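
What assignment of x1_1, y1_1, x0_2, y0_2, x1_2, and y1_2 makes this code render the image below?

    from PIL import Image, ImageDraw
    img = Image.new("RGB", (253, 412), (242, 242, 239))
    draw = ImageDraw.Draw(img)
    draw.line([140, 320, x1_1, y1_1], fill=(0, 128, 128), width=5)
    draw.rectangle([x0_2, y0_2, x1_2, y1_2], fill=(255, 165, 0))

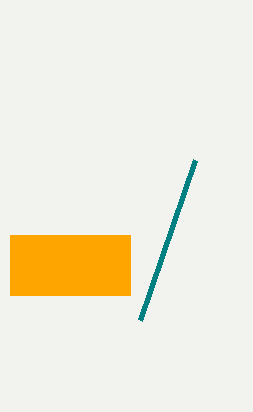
x1_1 = 195
y1_1 = 160
x0_2 = 10
y0_2 = 235
x1_2 = 130
y1_2 = 295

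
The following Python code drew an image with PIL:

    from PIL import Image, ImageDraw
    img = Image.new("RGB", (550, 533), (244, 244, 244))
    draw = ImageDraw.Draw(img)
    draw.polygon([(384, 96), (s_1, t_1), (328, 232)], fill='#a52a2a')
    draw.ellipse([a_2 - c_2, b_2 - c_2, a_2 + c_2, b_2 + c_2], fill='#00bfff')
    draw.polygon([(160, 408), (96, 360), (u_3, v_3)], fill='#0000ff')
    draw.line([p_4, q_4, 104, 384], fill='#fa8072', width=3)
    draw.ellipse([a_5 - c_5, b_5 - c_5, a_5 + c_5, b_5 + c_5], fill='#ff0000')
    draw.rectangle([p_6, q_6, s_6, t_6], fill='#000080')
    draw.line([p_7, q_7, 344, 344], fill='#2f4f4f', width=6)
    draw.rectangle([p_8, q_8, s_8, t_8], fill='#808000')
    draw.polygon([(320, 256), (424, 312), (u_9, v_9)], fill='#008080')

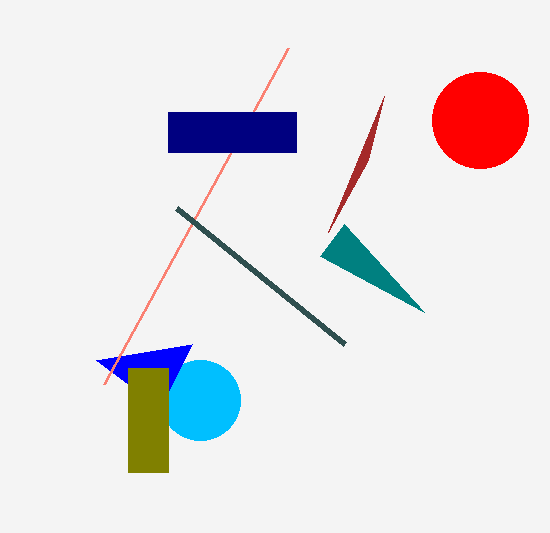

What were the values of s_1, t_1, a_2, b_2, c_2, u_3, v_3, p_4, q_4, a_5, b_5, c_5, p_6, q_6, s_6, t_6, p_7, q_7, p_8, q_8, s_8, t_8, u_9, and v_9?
s_1 = 368; t_1 = 160; a_2 = 200; b_2 = 400; c_2 = 40; u_3 = 192; v_3 = 344; p_4 = 288; q_4 = 48; a_5 = 480; b_5 = 120; c_5 = 48; p_6 = 168; q_6 = 112; s_6 = 296; t_6 = 152; p_7 = 176; q_7 = 208; p_8 = 128; q_8 = 368; s_8 = 168; t_8 = 472; u_9 = 344; v_9 = 224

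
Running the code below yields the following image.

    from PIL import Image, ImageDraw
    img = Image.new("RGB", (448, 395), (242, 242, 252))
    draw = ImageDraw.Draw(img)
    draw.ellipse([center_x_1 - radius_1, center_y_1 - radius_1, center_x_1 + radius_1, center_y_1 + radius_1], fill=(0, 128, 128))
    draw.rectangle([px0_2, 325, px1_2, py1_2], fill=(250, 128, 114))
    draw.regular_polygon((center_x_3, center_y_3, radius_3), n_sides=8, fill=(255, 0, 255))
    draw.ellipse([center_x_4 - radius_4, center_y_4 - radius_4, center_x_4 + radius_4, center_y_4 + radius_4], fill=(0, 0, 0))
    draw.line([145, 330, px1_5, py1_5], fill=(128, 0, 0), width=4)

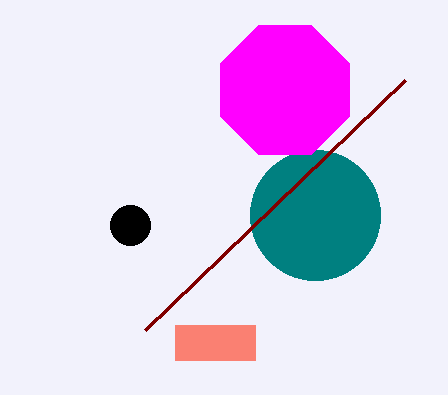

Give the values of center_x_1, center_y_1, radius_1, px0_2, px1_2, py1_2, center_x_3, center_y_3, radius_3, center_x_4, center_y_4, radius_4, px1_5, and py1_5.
center_x_1 = 315, center_y_1 = 215, radius_1 = 65, px0_2 = 175, px1_2 = 255, py1_2 = 360, center_x_3 = 285, center_y_3 = 90, radius_3 = 70, center_x_4 = 130, center_y_4 = 225, radius_4 = 20, px1_5 = 405, py1_5 = 80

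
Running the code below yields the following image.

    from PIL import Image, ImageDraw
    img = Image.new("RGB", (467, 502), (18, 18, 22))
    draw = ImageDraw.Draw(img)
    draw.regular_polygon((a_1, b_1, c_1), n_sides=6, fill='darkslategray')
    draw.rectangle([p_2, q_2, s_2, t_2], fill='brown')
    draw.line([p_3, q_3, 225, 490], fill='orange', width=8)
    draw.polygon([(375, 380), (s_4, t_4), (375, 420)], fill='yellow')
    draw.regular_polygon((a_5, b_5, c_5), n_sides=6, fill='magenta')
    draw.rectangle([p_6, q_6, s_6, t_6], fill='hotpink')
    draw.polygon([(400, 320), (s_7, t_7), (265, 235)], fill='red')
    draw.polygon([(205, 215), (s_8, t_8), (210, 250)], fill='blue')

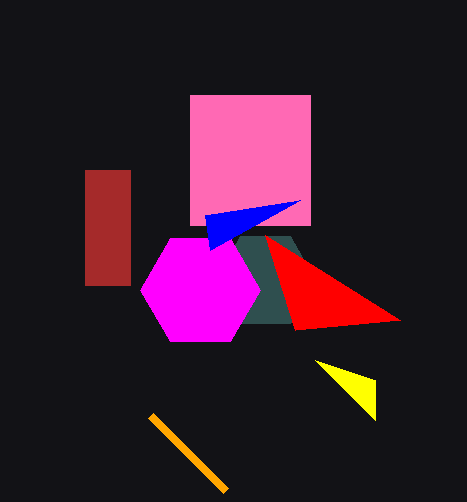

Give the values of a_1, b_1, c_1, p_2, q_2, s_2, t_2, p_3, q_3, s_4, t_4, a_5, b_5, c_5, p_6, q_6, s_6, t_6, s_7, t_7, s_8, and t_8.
a_1 = 265, b_1 = 280, c_1 = 50, p_2 = 85, q_2 = 170, s_2 = 130, t_2 = 285, p_3 = 150, q_3 = 415, s_4 = 315, t_4 = 360, a_5 = 200, b_5 = 290, c_5 = 60, p_6 = 190, q_6 = 95, s_6 = 310, t_6 = 225, s_7 = 295, t_7 = 330, s_8 = 300, t_8 = 200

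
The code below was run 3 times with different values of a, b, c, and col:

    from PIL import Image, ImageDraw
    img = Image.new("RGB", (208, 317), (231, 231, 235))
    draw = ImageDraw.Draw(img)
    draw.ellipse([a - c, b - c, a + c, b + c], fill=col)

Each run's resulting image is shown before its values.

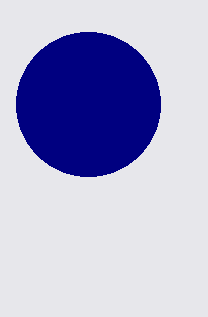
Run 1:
a = 88; b = 104; c = 72; col = 'navy'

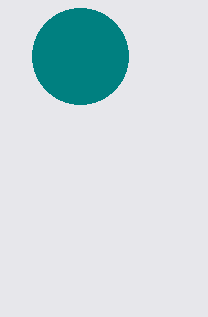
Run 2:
a = 80
b = 56
c = 48
col = 'teal'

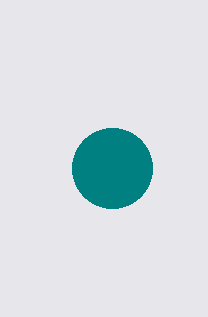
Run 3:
a = 112; b = 168; c = 40; col = 'teal'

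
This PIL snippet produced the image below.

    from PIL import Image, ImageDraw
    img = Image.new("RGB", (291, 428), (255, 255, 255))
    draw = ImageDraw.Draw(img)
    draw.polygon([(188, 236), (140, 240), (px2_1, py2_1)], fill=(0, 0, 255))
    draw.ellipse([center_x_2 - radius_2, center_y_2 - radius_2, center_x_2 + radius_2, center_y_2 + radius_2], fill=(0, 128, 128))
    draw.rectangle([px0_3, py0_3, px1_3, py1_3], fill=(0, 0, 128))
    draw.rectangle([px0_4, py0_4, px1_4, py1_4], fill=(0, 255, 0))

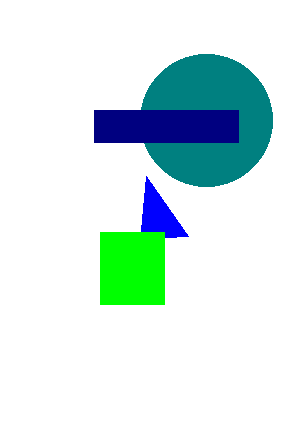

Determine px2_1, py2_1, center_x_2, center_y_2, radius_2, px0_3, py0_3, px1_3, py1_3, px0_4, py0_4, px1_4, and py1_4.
px2_1 = 146
py2_1 = 176
center_x_2 = 206
center_y_2 = 120
radius_2 = 66
px0_3 = 94
py0_3 = 110
px1_3 = 238
py1_3 = 142
px0_4 = 100
py0_4 = 232
px1_4 = 164
py1_4 = 304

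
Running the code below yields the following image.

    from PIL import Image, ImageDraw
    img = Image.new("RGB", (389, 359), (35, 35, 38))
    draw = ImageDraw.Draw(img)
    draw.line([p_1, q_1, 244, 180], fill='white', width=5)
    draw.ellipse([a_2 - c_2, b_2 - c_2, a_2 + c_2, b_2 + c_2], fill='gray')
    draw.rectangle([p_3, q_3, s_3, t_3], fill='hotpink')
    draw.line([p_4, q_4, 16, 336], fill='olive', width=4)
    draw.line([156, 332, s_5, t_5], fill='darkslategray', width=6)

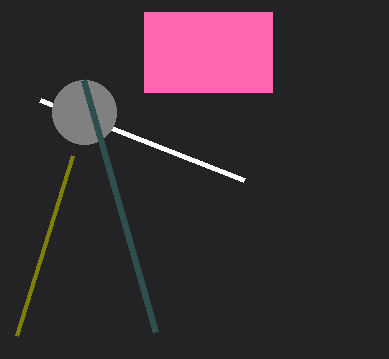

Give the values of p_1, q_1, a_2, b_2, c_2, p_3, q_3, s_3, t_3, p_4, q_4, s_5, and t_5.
p_1 = 40, q_1 = 100, a_2 = 84, b_2 = 112, c_2 = 32, p_3 = 144, q_3 = 12, s_3 = 272, t_3 = 92, p_4 = 72, q_4 = 156, s_5 = 84, t_5 = 80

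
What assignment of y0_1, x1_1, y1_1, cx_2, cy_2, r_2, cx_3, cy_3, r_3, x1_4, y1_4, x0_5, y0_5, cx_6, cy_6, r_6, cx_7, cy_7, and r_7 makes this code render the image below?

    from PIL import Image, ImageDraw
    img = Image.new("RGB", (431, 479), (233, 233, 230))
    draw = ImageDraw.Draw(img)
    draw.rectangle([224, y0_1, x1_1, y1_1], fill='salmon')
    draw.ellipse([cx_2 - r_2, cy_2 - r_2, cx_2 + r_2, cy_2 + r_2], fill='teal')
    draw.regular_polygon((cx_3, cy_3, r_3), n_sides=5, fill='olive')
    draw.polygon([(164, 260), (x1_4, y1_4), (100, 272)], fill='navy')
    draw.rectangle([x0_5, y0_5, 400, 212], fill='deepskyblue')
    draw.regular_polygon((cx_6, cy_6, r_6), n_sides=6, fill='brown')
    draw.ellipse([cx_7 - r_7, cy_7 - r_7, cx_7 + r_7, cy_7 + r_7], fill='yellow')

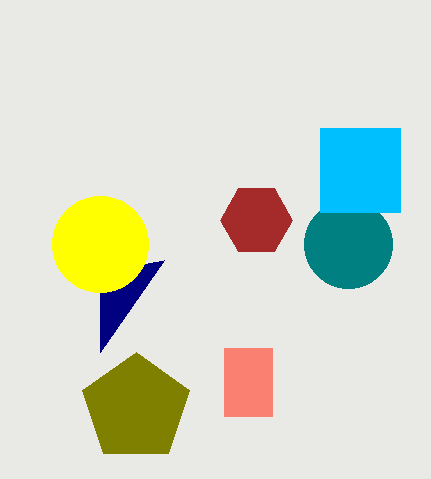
y0_1 = 348; x1_1 = 272; y1_1 = 416; cx_2 = 348; cy_2 = 244; r_2 = 44; cx_3 = 136; cy_3 = 408; r_3 = 56; x1_4 = 100; y1_4 = 352; x0_5 = 320; y0_5 = 128; cx_6 = 256; cy_6 = 220; r_6 = 36; cx_7 = 100; cy_7 = 244; r_7 = 48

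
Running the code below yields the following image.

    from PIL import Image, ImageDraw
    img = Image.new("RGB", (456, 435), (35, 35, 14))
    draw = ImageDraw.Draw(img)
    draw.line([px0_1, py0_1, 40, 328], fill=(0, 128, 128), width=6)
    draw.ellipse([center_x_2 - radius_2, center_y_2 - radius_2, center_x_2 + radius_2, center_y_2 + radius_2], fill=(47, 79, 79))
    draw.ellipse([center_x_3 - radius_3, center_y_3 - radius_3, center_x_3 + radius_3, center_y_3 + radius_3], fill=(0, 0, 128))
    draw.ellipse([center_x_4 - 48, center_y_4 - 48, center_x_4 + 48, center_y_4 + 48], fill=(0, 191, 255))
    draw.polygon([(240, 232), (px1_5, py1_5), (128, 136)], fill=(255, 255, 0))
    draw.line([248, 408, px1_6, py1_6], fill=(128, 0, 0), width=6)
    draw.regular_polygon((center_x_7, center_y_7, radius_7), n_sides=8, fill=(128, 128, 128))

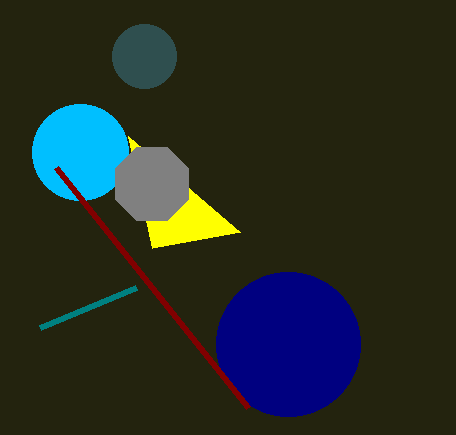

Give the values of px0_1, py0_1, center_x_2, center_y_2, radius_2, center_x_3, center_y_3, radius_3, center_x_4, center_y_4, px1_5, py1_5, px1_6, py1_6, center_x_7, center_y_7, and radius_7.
px0_1 = 136, py0_1 = 288, center_x_2 = 144, center_y_2 = 56, radius_2 = 32, center_x_3 = 288, center_y_3 = 344, radius_3 = 72, center_x_4 = 80, center_y_4 = 152, px1_5 = 152, py1_5 = 248, px1_6 = 56, py1_6 = 168, center_x_7 = 152, center_y_7 = 184, radius_7 = 40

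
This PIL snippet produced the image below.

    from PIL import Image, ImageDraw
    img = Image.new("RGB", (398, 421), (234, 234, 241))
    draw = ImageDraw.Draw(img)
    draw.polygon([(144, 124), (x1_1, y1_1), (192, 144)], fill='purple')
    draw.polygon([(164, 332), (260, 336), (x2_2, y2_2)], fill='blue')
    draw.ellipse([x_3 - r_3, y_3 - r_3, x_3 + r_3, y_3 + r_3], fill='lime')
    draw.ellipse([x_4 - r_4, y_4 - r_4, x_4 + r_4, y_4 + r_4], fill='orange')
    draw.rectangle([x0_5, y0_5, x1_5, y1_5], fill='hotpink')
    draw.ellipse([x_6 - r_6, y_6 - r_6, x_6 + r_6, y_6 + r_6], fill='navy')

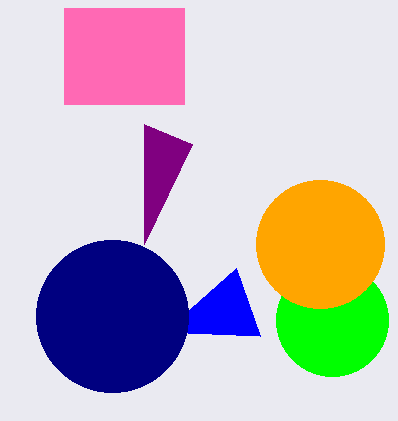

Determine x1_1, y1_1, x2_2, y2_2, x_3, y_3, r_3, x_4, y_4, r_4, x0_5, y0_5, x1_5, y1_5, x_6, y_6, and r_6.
x1_1 = 144; y1_1 = 244; x2_2 = 236; y2_2 = 268; x_3 = 332; y_3 = 320; r_3 = 56; x_4 = 320; y_4 = 244; r_4 = 64; x0_5 = 64; y0_5 = 8; x1_5 = 184; y1_5 = 104; x_6 = 112; y_6 = 316; r_6 = 76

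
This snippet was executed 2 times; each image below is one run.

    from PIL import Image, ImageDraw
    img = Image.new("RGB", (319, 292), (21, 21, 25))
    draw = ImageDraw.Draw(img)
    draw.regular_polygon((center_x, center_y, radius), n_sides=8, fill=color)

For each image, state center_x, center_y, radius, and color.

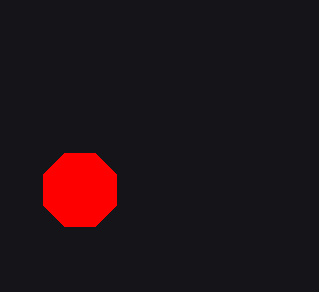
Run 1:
center_x = 80
center_y = 190
radius = 40
color = 'red'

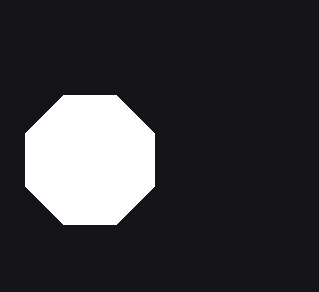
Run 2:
center_x = 90
center_y = 160
radius = 70
color = 'white'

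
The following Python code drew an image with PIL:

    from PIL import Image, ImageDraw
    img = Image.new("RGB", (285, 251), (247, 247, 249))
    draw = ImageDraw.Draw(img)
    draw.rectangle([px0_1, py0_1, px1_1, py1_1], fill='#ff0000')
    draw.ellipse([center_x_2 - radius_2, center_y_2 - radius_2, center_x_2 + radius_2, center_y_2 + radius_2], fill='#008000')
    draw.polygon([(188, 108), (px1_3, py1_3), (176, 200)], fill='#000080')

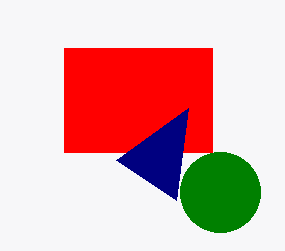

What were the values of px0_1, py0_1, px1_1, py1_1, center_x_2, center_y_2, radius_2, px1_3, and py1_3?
px0_1 = 64
py0_1 = 48
px1_1 = 212
py1_1 = 152
center_x_2 = 220
center_y_2 = 192
radius_2 = 40
px1_3 = 116
py1_3 = 160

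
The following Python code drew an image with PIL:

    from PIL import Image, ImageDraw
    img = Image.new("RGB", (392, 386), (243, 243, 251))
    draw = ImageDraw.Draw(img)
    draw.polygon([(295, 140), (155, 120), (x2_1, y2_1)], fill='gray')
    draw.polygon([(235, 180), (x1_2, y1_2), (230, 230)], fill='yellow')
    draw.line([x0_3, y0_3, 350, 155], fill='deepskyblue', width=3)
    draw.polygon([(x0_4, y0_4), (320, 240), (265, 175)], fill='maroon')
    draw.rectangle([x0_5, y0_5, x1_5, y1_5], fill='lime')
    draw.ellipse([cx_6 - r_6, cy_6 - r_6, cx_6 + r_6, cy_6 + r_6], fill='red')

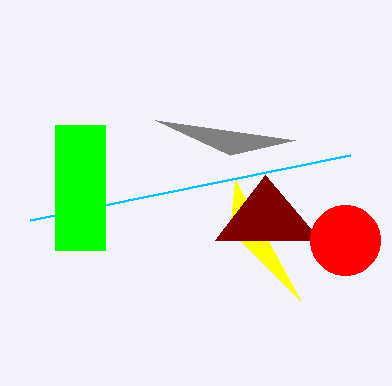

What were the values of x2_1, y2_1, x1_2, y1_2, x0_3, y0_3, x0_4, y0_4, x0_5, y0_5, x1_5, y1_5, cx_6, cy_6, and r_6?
x2_1 = 230
y2_1 = 155
x1_2 = 300
y1_2 = 300
x0_3 = 30
y0_3 = 220
x0_4 = 215
y0_4 = 240
x0_5 = 55
y0_5 = 125
x1_5 = 105
y1_5 = 250
cx_6 = 345
cy_6 = 240
r_6 = 35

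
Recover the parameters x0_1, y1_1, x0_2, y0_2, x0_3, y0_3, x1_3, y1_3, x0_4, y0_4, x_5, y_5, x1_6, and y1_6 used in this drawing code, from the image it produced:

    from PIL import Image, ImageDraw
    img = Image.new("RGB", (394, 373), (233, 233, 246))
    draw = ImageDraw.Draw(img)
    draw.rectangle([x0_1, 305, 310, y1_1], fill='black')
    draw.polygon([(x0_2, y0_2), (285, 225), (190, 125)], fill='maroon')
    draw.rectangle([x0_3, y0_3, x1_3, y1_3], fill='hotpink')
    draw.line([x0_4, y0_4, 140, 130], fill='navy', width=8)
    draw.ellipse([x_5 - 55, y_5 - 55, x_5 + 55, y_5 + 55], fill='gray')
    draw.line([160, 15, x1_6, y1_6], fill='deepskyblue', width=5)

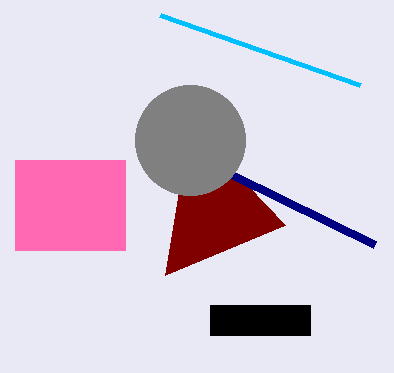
x0_1 = 210
y1_1 = 335
x0_2 = 165
y0_2 = 275
x0_3 = 15
y0_3 = 160
x1_3 = 125
y1_3 = 250
x0_4 = 375
y0_4 = 245
x_5 = 190
y_5 = 140
x1_6 = 360
y1_6 = 85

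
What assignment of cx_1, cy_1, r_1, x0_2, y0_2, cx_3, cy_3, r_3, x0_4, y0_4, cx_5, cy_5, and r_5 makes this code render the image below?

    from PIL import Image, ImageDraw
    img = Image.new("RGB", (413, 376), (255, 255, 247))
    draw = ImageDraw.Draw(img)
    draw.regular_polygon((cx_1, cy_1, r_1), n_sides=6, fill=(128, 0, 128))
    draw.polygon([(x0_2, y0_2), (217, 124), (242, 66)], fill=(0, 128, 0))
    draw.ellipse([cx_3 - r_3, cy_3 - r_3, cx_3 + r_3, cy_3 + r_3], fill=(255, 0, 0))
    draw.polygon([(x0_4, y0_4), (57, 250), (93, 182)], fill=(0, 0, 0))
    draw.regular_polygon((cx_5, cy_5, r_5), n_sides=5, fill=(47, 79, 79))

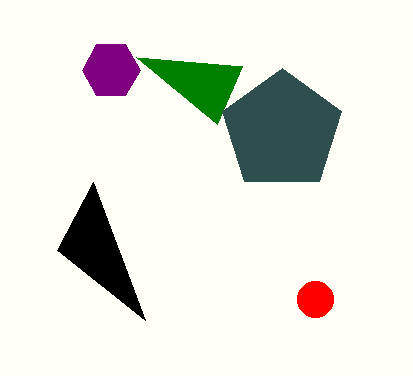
cx_1 = 111
cy_1 = 70
r_1 = 29
x0_2 = 136
y0_2 = 57
cx_3 = 315
cy_3 = 299
r_3 = 18
x0_4 = 145
y0_4 = 320
cx_5 = 282
cy_5 = 131
r_5 = 63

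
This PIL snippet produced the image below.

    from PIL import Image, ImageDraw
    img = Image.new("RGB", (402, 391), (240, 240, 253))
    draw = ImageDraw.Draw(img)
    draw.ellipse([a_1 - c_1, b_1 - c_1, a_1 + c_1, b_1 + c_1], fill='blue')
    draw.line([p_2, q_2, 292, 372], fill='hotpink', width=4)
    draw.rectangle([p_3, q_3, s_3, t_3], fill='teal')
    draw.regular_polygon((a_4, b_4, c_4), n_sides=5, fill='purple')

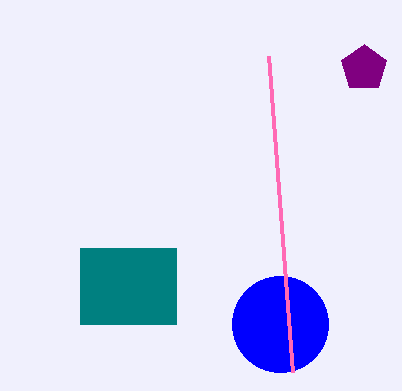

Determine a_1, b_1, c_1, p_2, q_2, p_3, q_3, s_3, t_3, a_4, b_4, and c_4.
a_1 = 280; b_1 = 324; c_1 = 48; p_2 = 268; q_2 = 56; p_3 = 80; q_3 = 248; s_3 = 176; t_3 = 324; a_4 = 364; b_4 = 68; c_4 = 24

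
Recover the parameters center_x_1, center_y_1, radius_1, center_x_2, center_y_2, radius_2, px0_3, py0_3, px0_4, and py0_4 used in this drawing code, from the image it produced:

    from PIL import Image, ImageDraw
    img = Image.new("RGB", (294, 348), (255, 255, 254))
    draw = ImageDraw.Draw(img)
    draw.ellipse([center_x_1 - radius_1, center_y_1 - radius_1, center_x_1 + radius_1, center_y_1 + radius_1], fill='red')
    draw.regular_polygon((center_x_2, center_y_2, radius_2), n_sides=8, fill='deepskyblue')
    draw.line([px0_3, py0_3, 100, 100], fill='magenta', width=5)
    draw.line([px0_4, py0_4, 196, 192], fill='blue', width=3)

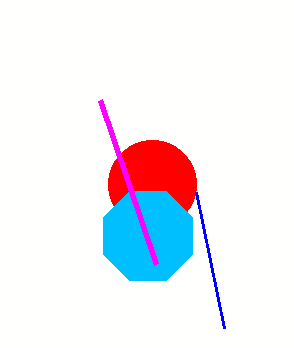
center_x_1 = 152; center_y_1 = 184; radius_1 = 44; center_x_2 = 148; center_y_2 = 236; radius_2 = 48; px0_3 = 156; py0_3 = 264; px0_4 = 224; py0_4 = 328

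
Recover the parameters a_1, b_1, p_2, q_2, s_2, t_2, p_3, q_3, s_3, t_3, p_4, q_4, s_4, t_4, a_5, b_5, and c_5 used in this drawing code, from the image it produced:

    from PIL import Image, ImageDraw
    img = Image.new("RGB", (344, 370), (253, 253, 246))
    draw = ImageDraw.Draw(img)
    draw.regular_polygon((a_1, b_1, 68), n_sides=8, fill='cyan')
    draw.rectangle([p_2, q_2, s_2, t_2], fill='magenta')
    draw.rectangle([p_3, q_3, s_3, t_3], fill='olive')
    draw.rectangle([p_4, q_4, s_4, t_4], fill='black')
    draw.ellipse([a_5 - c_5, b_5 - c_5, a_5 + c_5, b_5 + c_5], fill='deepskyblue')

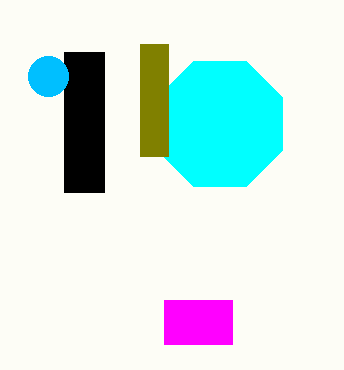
a_1 = 220; b_1 = 124; p_2 = 164; q_2 = 300; s_2 = 232; t_2 = 344; p_3 = 140; q_3 = 44; s_3 = 168; t_3 = 156; p_4 = 64; q_4 = 52; s_4 = 104; t_4 = 192; a_5 = 48; b_5 = 76; c_5 = 20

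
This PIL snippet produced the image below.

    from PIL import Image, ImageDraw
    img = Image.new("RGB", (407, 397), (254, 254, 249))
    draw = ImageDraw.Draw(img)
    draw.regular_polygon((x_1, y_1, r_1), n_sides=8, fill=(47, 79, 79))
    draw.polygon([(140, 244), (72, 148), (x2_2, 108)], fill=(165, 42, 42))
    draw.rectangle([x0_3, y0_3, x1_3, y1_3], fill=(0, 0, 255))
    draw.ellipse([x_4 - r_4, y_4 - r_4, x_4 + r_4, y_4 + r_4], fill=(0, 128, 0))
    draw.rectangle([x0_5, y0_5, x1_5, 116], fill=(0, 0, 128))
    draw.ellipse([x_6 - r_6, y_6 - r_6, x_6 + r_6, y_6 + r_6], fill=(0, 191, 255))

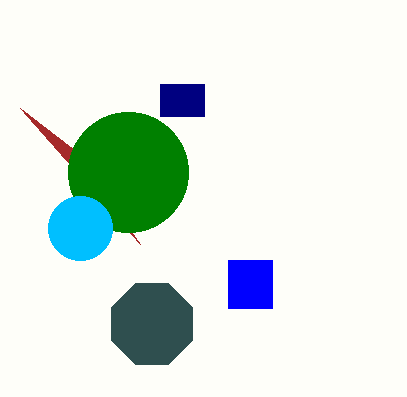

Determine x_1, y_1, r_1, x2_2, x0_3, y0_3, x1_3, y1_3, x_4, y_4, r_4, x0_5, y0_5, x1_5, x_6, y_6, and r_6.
x_1 = 152
y_1 = 324
r_1 = 44
x2_2 = 20
x0_3 = 228
y0_3 = 260
x1_3 = 272
y1_3 = 308
x_4 = 128
y_4 = 172
r_4 = 60
x0_5 = 160
y0_5 = 84
x1_5 = 204
x_6 = 80
y_6 = 228
r_6 = 32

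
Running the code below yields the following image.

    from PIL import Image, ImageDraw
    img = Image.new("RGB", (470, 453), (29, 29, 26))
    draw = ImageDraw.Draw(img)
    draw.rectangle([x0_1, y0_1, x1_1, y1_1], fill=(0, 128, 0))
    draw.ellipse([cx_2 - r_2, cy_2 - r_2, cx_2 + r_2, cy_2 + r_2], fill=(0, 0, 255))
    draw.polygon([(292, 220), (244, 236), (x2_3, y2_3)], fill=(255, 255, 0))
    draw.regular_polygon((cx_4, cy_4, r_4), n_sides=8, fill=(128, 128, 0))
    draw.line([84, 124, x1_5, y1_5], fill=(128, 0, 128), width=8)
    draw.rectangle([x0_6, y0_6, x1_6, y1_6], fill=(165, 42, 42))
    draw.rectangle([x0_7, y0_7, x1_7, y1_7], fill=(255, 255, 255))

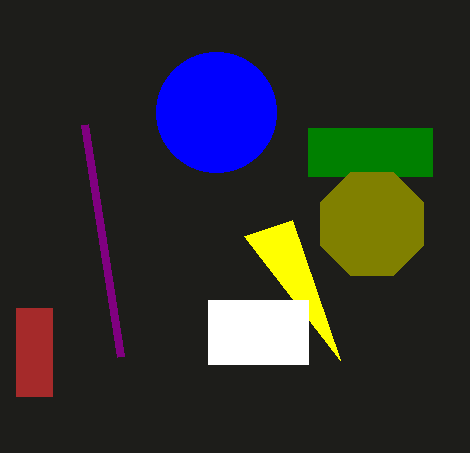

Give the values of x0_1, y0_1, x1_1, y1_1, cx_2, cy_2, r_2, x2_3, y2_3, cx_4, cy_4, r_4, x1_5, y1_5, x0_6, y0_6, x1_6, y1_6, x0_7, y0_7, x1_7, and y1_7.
x0_1 = 308, y0_1 = 128, x1_1 = 432, y1_1 = 176, cx_2 = 216, cy_2 = 112, r_2 = 60, x2_3 = 340, y2_3 = 360, cx_4 = 372, cy_4 = 224, r_4 = 56, x1_5 = 120, y1_5 = 356, x0_6 = 16, y0_6 = 308, x1_6 = 52, y1_6 = 396, x0_7 = 208, y0_7 = 300, x1_7 = 308, y1_7 = 364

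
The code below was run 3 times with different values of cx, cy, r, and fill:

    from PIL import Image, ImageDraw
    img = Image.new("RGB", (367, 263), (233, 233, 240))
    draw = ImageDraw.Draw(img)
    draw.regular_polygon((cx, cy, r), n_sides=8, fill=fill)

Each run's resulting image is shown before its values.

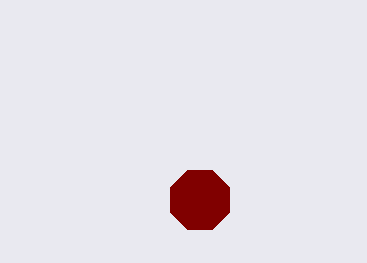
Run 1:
cx = 200, cy = 200, r = 32, fill = 'maroon'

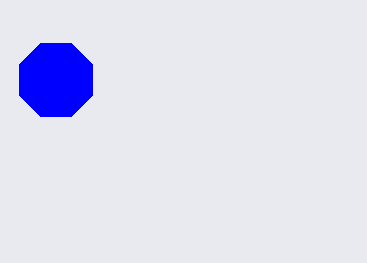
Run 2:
cx = 56
cy = 80
r = 40
fill = 'blue'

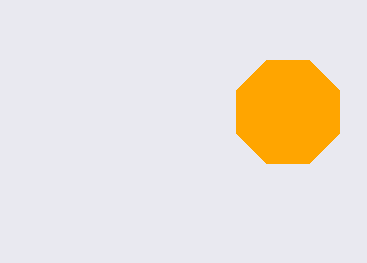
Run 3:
cx = 288, cy = 112, r = 56, fill = 'orange'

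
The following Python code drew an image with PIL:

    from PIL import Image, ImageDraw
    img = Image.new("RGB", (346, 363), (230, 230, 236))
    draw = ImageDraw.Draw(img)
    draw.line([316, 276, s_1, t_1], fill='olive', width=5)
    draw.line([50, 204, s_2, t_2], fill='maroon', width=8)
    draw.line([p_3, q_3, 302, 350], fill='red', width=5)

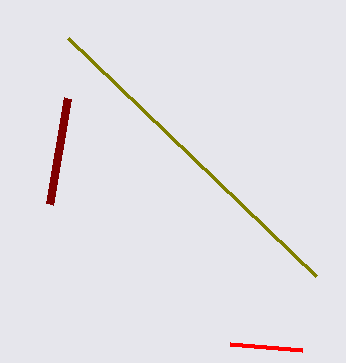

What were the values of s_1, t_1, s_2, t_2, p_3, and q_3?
s_1 = 68
t_1 = 38
s_2 = 68
t_2 = 98
p_3 = 230
q_3 = 344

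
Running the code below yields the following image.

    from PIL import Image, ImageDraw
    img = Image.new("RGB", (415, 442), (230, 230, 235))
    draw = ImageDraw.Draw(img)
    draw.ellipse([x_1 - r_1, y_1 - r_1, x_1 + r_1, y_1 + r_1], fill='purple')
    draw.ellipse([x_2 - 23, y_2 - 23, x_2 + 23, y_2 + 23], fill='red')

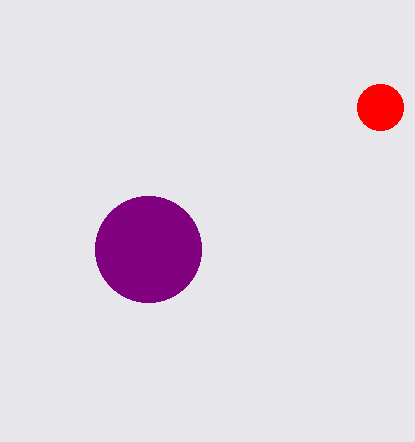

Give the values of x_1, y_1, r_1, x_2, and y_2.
x_1 = 148, y_1 = 249, r_1 = 53, x_2 = 380, y_2 = 107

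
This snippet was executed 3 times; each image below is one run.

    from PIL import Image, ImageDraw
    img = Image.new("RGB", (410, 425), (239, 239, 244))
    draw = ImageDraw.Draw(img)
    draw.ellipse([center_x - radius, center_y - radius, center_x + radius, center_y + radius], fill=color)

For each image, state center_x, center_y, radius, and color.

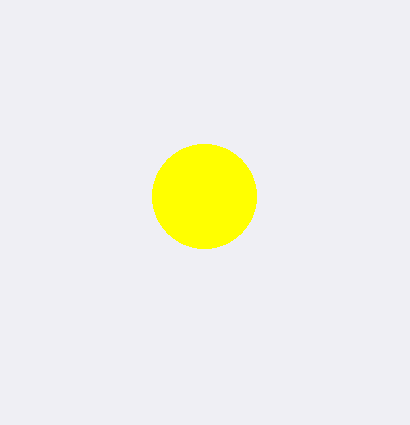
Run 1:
center_x = 204; center_y = 196; radius = 52; color = 'yellow'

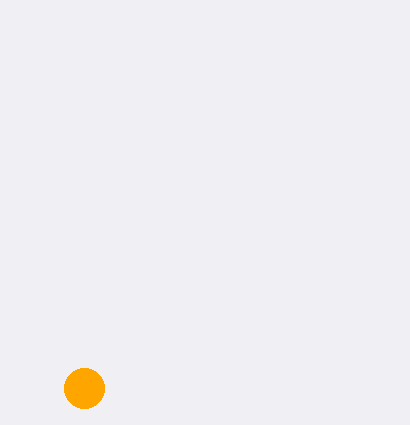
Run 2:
center_x = 84
center_y = 388
radius = 20
color = 'orange'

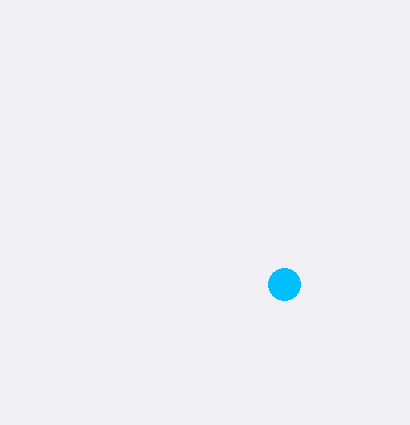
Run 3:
center_x = 284; center_y = 284; radius = 16; color = 'deepskyblue'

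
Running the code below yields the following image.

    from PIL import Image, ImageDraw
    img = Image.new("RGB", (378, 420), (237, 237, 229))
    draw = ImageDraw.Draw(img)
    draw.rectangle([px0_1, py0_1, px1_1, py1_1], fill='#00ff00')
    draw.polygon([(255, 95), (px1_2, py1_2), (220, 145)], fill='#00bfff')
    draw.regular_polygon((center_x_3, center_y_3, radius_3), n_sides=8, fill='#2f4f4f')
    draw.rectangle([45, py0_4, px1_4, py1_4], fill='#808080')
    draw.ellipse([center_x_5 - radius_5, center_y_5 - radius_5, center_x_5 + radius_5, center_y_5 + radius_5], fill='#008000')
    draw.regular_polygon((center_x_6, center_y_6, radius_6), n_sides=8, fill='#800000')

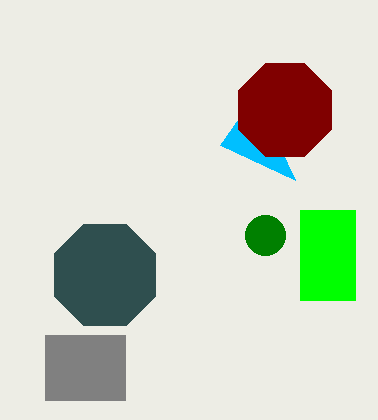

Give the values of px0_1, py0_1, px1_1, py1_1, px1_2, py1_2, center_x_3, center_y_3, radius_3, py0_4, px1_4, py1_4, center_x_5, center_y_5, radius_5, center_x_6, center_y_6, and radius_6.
px0_1 = 300; py0_1 = 210; px1_1 = 355; py1_1 = 300; px1_2 = 295; py1_2 = 180; center_x_3 = 105; center_y_3 = 275; radius_3 = 55; py0_4 = 335; px1_4 = 125; py1_4 = 400; center_x_5 = 265; center_y_5 = 235; radius_5 = 20; center_x_6 = 285; center_y_6 = 110; radius_6 = 50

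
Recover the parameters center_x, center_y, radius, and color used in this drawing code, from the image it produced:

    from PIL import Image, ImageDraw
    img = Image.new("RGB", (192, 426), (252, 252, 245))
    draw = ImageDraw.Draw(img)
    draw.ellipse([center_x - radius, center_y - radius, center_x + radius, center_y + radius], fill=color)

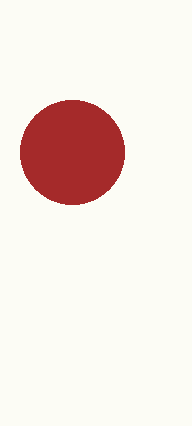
center_x = 72, center_y = 152, radius = 52, color = 'brown'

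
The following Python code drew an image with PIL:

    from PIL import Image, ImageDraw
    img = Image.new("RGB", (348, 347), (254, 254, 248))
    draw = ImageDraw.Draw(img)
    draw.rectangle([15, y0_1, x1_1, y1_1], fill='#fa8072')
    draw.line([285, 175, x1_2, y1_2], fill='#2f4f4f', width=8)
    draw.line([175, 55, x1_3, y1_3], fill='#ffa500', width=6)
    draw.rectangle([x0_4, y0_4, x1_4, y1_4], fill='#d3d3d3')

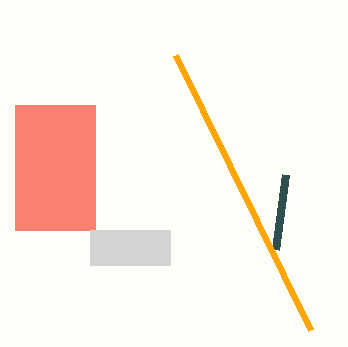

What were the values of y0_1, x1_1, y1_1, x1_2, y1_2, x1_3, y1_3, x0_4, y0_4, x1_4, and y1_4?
y0_1 = 105
x1_1 = 95
y1_1 = 230
x1_2 = 275
y1_2 = 250
x1_3 = 310
y1_3 = 330
x0_4 = 90
y0_4 = 230
x1_4 = 170
y1_4 = 265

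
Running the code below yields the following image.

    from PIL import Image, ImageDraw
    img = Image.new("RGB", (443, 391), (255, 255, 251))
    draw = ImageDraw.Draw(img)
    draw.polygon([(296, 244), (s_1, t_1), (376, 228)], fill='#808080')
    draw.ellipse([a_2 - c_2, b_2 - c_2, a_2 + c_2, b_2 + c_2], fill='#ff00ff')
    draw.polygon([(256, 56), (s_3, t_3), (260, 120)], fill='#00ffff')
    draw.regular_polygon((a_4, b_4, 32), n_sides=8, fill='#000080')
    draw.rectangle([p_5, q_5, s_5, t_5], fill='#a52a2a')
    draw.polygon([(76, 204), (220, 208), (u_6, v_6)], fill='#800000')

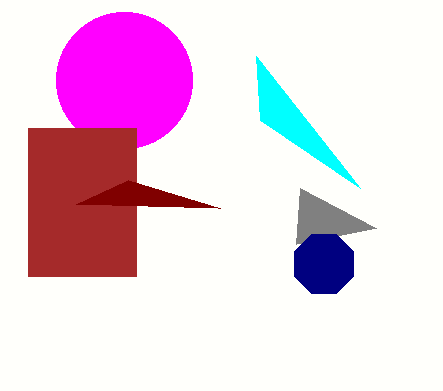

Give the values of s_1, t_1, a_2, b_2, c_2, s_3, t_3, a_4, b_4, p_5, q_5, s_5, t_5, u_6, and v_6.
s_1 = 300; t_1 = 188; a_2 = 124; b_2 = 80; c_2 = 68; s_3 = 360; t_3 = 188; a_4 = 324; b_4 = 264; p_5 = 28; q_5 = 128; s_5 = 136; t_5 = 276; u_6 = 128; v_6 = 180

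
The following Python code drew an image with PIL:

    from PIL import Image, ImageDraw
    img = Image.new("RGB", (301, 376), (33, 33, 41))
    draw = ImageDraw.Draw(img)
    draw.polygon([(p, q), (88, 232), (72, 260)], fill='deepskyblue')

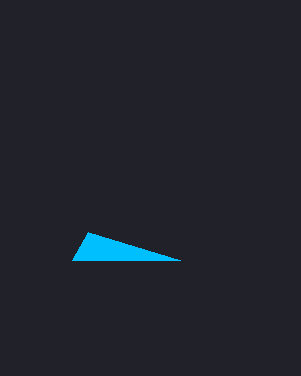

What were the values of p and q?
p = 180; q = 260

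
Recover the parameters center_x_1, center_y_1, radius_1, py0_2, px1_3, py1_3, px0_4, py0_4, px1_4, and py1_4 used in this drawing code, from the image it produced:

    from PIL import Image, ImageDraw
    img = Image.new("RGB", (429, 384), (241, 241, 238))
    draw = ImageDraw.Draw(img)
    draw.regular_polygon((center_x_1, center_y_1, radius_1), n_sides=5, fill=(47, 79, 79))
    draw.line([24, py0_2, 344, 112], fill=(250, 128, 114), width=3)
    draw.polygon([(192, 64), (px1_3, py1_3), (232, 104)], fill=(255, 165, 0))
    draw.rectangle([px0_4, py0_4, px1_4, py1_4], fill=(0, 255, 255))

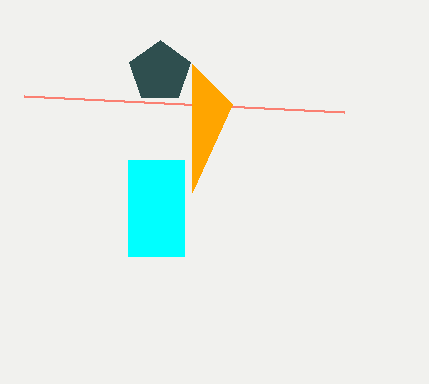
center_x_1 = 160, center_y_1 = 72, radius_1 = 32, py0_2 = 96, px1_3 = 192, py1_3 = 192, px0_4 = 128, py0_4 = 160, px1_4 = 184, py1_4 = 256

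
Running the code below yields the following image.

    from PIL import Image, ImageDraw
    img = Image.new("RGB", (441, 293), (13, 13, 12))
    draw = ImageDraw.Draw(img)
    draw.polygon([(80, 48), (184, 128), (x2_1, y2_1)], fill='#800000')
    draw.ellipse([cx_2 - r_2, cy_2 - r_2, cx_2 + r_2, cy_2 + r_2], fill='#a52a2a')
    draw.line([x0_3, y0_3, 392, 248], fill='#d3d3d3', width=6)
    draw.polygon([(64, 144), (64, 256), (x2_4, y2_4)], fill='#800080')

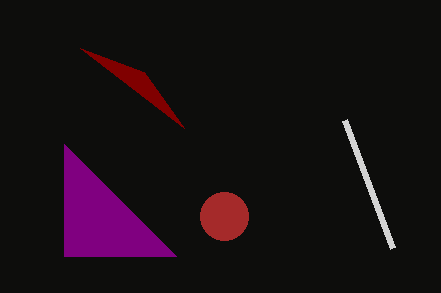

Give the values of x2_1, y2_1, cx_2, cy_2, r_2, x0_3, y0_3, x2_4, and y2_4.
x2_1 = 144
y2_1 = 72
cx_2 = 224
cy_2 = 216
r_2 = 24
x0_3 = 344
y0_3 = 120
x2_4 = 176
y2_4 = 256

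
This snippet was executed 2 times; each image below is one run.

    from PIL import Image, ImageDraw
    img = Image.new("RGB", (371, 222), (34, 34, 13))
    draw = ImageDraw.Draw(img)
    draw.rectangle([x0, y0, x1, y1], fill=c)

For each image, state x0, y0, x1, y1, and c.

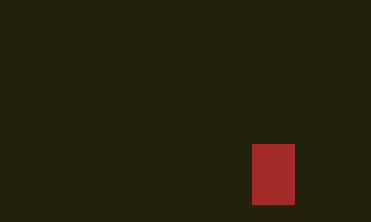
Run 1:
x0 = 252, y0 = 144, x1 = 294, y1 = 204, c = 'brown'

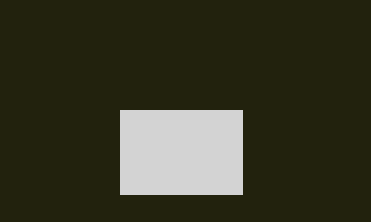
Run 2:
x0 = 120, y0 = 110, x1 = 242, y1 = 194, c = 'lightgray'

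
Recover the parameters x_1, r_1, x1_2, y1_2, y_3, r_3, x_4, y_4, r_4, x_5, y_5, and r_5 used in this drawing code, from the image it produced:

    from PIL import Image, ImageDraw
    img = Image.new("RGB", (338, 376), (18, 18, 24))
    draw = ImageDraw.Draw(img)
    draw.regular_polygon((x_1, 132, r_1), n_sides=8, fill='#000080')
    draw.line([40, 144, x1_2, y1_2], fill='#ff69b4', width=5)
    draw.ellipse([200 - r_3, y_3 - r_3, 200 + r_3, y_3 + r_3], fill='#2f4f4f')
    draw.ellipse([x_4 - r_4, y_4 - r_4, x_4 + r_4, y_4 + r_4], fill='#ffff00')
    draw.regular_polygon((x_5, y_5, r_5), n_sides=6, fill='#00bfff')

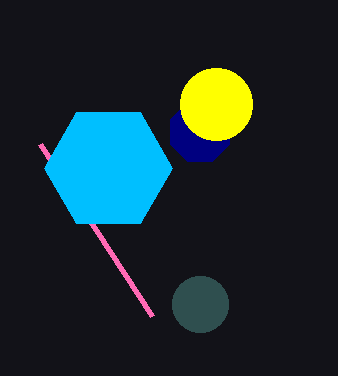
x_1 = 200; r_1 = 32; x1_2 = 152; y1_2 = 316; y_3 = 304; r_3 = 28; x_4 = 216; y_4 = 104; r_4 = 36; x_5 = 108; y_5 = 168; r_5 = 64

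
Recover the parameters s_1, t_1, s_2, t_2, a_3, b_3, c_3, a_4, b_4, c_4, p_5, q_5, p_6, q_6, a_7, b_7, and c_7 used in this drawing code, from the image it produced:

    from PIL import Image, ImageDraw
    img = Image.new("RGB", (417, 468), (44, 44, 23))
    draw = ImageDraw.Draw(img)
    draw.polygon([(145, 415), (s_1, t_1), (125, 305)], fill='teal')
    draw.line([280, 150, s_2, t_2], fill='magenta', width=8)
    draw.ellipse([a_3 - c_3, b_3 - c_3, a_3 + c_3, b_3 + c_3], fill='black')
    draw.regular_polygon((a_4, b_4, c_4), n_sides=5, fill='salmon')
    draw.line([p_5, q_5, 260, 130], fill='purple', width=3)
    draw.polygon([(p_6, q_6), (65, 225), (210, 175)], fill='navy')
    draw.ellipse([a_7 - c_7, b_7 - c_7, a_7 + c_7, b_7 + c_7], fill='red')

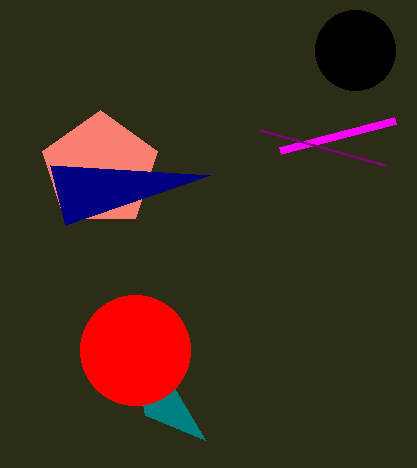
s_1 = 205
t_1 = 440
s_2 = 395
t_2 = 120
a_3 = 355
b_3 = 50
c_3 = 40
a_4 = 100
b_4 = 170
c_4 = 60
p_5 = 385
q_5 = 165
p_6 = 50
q_6 = 165
a_7 = 135
b_7 = 350
c_7 = 55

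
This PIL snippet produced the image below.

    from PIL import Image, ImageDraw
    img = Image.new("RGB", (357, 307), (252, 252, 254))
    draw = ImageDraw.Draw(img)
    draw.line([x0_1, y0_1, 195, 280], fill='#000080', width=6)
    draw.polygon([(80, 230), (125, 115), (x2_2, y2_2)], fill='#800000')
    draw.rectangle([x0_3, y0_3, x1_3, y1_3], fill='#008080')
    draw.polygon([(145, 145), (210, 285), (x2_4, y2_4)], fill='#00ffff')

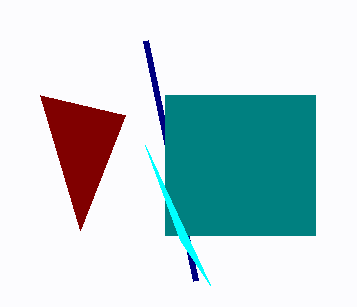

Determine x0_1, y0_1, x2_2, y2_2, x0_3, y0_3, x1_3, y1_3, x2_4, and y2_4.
x0_1 = 145, y0_1 = 40, x2_2 = 40, y2_2 = 95, x0_3 = 165, y0_3 = 95, x1_3 = 315, y1_3 = 235, x2_4 = 180, y2_4 = 240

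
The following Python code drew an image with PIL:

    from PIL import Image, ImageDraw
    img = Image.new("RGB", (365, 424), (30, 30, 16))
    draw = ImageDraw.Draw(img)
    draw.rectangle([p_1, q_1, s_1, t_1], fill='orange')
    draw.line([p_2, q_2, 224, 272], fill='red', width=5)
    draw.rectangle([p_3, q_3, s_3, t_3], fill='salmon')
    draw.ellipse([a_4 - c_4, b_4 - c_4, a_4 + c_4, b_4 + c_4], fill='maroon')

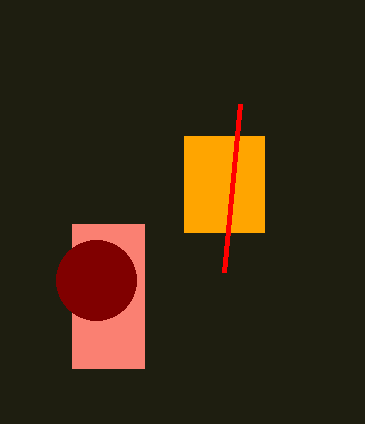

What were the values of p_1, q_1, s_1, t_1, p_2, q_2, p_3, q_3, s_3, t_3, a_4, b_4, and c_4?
p_1 = 184, q_1 = 136, s_1 = 264, t_1 = 232, p_2 = 240, q_2 = 104, p_3 = 72, q_3 = 224, s_3 = 144, t_3 = 368, a_4 = 96, b_4 = 280, c_4 = 40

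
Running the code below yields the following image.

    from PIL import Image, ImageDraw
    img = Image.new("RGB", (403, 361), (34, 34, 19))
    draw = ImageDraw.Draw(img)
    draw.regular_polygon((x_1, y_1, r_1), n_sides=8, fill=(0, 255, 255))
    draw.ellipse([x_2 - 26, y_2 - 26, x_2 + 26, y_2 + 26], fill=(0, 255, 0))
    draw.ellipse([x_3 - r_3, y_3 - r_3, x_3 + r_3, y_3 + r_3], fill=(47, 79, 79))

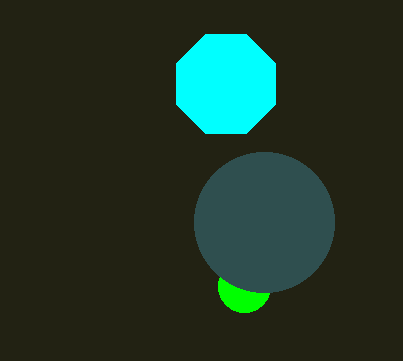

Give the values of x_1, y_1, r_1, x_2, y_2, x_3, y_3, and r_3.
x_1 = 226
y_1 = 84
r_1 = 54
x_2 = 244
y_2 = 286
x_3 = 264
y_3 = 222
r_3 = 70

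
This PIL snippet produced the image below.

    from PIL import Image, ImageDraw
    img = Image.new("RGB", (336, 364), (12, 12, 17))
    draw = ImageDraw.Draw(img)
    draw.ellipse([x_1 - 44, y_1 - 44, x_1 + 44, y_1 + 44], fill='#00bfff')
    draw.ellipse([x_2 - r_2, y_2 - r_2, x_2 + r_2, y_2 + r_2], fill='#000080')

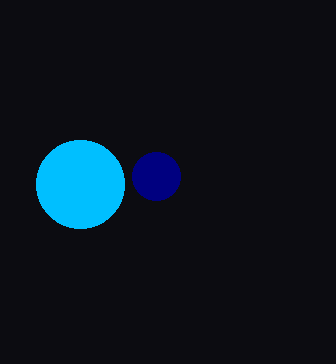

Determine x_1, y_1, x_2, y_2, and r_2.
x_1 = 80
y_1 = 184
x_2 = 156
y_2 = 176
r_2 = 24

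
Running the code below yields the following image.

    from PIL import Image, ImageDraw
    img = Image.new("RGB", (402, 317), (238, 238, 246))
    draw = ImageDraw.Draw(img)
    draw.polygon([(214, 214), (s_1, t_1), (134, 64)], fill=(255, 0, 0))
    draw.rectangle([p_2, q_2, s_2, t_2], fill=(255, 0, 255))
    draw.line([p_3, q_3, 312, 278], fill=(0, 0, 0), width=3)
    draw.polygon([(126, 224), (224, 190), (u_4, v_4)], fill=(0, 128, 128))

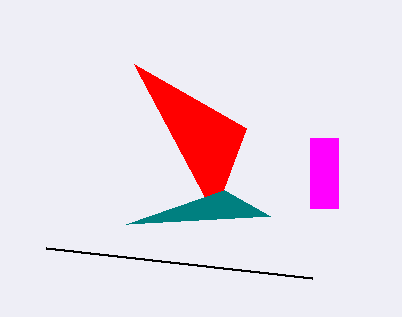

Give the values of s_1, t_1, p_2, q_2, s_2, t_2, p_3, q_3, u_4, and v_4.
s_1 = 246
t_1 = 128
p_2 = 310
q_2 = 138
s_2 = 338
t_2 = 208
p_3 = 46
q_3 = 248
u_4 = 270
v_4 = 216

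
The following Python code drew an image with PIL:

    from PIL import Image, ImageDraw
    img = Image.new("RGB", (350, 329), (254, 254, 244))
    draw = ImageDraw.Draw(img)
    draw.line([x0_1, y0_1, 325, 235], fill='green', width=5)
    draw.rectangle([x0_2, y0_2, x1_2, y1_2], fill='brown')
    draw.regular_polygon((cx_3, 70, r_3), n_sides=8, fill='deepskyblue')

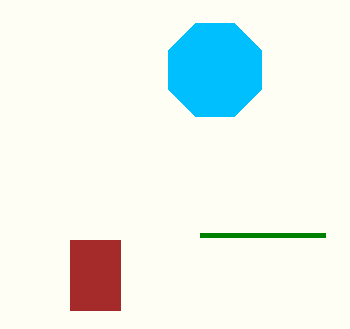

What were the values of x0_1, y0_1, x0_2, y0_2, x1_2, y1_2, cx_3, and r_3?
x0_1 = 200, y0_1 = 235, x0_2 = 70, y0_2 = 240, x1_2 = 120, y1_2 = 310, cx_3 = 215, r_3 = 50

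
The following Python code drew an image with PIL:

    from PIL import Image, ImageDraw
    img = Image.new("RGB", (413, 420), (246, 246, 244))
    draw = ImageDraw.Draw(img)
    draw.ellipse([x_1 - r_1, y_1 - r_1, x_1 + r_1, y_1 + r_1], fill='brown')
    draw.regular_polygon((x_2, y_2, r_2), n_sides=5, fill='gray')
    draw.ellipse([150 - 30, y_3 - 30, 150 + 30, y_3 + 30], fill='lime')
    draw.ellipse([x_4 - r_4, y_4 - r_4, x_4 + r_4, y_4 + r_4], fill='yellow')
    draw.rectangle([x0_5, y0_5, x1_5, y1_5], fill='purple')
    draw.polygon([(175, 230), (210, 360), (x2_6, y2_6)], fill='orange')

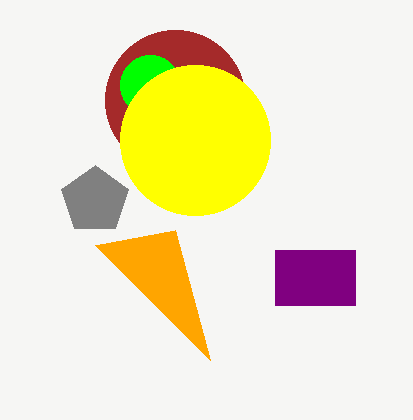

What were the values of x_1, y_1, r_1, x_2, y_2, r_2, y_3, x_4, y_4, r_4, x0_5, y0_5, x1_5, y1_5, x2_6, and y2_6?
x_1 = 175
y_1 = 100
r_1 = 70
x_2 = 95
y_2 = 200
r_2 = 35
y_3 = 85
x_4 = 195
y_4 = 140
r_4 = 75
x0_5 = 275
y0_5 = 250
x1_5 = 355
y1_5 = 305
x2_6 = 95
y2_6 = 245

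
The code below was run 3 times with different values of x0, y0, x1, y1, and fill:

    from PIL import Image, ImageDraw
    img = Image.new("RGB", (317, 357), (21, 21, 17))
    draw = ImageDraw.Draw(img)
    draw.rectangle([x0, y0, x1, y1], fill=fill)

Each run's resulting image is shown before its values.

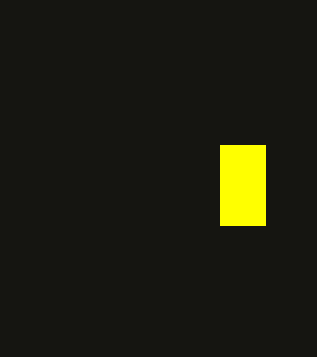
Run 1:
x0 = 220; y0 = 145; x1 = 265; y1 = 225; fill = 'yellow'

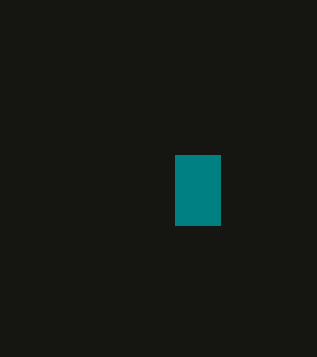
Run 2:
x0 = 175, y0 = 155, x1 = 220, y1 = 225, fill = 'teal'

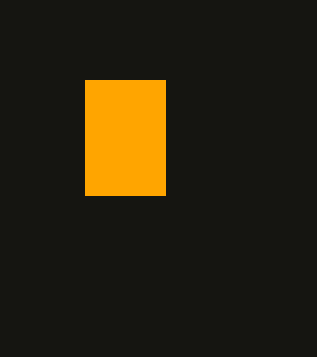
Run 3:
x0 = 85, y0 = 80, x1 = 165, y1 = 195, fill = 'orange'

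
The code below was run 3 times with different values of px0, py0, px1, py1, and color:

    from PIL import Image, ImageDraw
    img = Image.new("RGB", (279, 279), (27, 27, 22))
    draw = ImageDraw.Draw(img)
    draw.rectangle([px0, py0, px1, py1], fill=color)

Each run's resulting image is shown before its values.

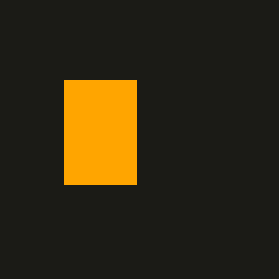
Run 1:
px0 = 64, py0 = 80, px1 = 136, py1 = 184, color = 'orange'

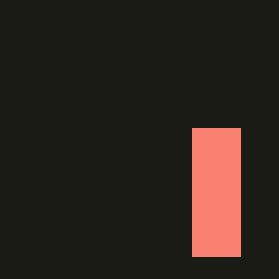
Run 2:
px0 = 192; py0 = 128; px1 = 240; py1 = 256; color = 'salmon'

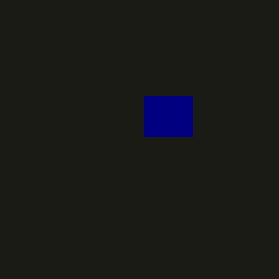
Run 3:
px0 = 144
py0 = 96
px1 = 192
py1 = 136
color = 'navy'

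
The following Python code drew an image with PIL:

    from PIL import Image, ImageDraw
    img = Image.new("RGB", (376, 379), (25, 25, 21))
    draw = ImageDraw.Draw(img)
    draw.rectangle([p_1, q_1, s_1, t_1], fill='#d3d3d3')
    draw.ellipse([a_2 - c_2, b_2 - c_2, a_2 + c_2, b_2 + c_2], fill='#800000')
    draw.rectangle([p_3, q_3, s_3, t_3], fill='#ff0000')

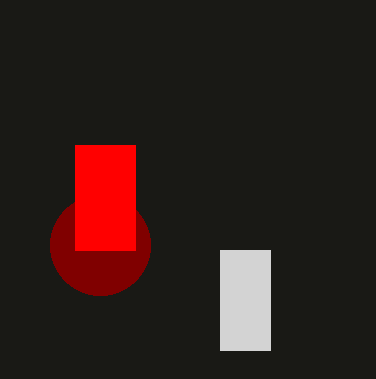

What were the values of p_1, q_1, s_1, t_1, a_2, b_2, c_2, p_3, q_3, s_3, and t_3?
p_1 = 220, q_1 = 250, s_1 = 270, t_1 = 350, a_2 = 100, b_2 = 245, c_2 = 50, p_3 = 75, q_3 = 145, s_3 = 135, t_3 = 250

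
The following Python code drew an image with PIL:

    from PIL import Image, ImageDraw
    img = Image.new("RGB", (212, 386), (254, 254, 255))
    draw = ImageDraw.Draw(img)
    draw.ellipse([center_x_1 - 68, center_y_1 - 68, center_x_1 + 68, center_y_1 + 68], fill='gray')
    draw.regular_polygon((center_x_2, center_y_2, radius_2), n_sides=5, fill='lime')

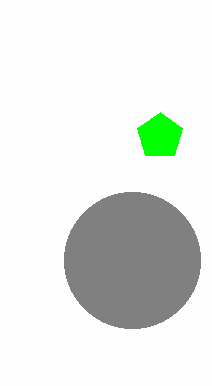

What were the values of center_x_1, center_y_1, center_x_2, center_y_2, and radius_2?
center_x_1 = 132; center_y_1 = 260; center_x_2 = 160; center_y_2 = 136; radius_2 = 24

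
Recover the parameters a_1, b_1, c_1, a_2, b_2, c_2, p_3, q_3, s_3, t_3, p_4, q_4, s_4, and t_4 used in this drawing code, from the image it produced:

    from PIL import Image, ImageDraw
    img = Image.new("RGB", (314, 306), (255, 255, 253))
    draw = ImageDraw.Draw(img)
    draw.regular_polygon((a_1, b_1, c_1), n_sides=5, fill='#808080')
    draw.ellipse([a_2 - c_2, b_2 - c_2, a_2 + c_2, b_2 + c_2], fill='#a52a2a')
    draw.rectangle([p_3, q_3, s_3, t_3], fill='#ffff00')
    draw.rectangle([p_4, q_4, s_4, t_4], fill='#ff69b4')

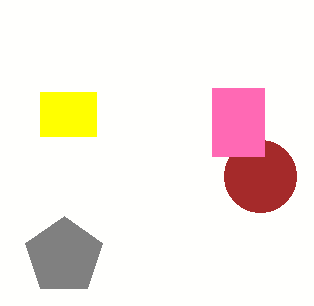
a_1 = 64; b_1 = 256; c_1 = 40; a_2 = 260; b_2 = 176; c_2 = 36; p_3 = 40; q_3 = 92; s_3 = 96; t_3 = 136; p_4 = 212; q_4 = 88; s_4 = 264; t_4 = 156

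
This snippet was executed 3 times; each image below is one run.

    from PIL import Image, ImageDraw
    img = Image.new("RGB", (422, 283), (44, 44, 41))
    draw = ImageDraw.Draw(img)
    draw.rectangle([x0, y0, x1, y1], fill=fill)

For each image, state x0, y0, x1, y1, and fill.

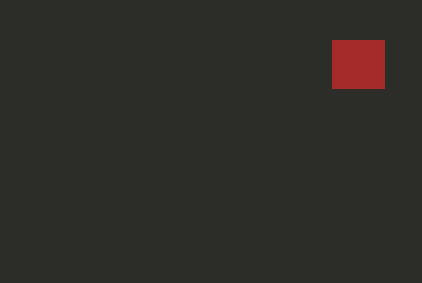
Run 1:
x0 = 332, y0 = 40, x1 = 384, y1 = 88, fill = 'brown'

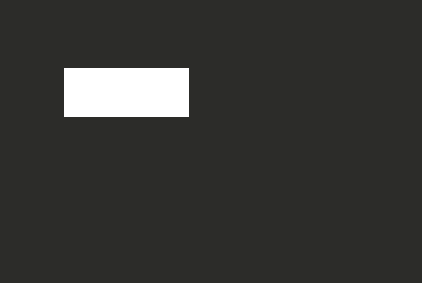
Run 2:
x0 = 64, y0 = 68, x1 = 188, y1 = 116, fill = 'white'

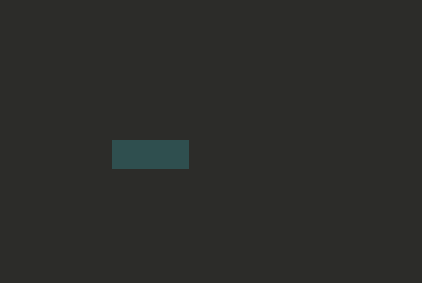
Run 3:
x0 = 112; y0 = 140; x1 = 188; y1 = 168; fill = 'darkslategray'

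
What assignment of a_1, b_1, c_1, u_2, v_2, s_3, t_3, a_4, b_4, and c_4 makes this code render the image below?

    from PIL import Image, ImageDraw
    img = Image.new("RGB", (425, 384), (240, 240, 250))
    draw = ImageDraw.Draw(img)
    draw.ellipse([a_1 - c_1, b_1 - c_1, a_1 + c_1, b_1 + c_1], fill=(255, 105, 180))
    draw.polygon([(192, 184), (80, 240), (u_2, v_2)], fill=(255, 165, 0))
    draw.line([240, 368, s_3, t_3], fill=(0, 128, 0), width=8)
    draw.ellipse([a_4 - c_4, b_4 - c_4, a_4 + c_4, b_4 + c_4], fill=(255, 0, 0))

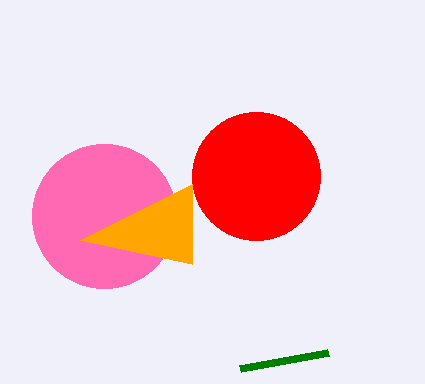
a_1 = 104; b_1 = 216; c_1 = 72; u_2 = 192; v_2 = 264; s_3 = 328; t_3 = 352; a_4 = 256; b_4 = 176; c_4 = 64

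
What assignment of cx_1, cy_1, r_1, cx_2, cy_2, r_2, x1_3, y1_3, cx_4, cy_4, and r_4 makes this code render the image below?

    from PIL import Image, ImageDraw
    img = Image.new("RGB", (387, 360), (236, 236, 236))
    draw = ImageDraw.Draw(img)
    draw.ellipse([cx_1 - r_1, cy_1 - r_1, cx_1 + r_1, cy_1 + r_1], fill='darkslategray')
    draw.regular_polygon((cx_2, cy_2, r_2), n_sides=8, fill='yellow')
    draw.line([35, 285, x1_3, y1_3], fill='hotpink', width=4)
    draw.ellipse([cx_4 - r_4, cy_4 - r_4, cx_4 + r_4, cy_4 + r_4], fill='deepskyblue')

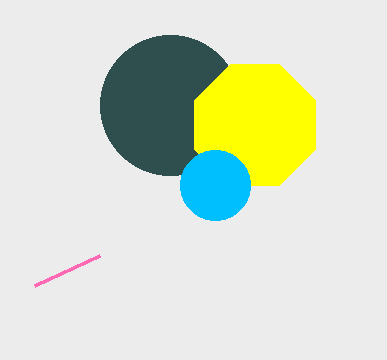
cx_1 = 170; cy_1 = 105; r_1 = 70; cx_2 = 255; cy_2 = 125; r_2 = 65; x1_3 = 100; y1_3 = 255; cx_4 = 215; cy_4 = 185; r_4 = 35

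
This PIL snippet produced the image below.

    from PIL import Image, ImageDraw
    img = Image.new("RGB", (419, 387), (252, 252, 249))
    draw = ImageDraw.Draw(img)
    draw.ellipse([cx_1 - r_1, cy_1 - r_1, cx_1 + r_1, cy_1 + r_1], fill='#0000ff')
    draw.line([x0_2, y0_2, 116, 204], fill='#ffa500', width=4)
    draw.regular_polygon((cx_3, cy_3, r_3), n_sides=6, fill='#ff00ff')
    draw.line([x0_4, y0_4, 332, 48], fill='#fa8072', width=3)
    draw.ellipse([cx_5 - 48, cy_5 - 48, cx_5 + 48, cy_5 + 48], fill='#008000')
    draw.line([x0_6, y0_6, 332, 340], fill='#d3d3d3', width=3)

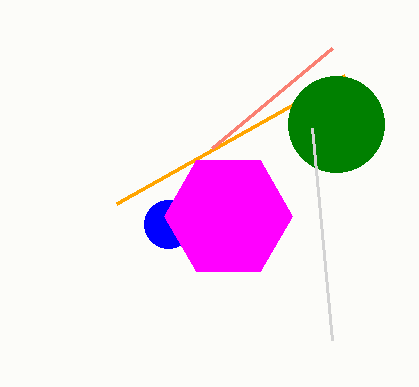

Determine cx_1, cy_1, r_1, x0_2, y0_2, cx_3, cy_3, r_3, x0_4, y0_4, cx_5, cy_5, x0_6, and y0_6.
cx_1 = 168
cy_1 = 224
r_1 = 24
x0_2 = 344
y0_2 = 76
cx_3 = 228
cy_3 = 216
r_3 = 64
x0_4 = 212
y0_4 = 148
cx_5 = 336
cy_5 = 124
x0_6 = 312
y0_6 = 128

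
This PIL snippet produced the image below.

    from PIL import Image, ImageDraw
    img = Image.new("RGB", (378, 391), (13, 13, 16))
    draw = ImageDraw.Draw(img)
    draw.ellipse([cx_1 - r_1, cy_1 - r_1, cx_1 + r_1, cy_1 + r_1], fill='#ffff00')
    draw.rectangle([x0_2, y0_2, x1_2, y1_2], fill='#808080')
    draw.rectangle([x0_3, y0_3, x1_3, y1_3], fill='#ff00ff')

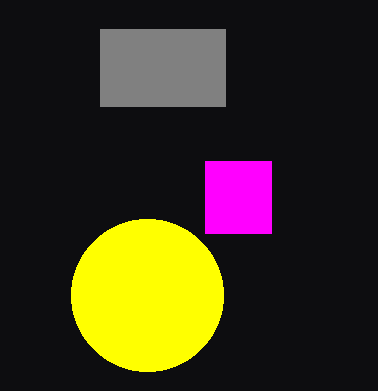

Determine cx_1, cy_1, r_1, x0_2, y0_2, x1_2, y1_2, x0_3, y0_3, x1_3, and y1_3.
cx_1 = 147, cy_1 = 295, r_1 = 76, x0_2 = 100, y0_2 = 29, x1_2 = 225, y1_2 = 106, x0_3 = 205, y0_3 = 161, x1_3 = 271, y1_3 = 233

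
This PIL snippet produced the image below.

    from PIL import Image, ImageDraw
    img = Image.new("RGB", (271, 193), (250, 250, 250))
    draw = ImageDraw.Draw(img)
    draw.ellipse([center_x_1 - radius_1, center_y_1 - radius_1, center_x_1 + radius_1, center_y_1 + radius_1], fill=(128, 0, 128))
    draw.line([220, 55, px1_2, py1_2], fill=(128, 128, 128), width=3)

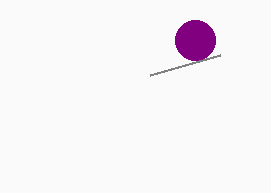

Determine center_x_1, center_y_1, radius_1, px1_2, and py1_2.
center_x_1 = 195
center_y_1 = 40
radius_1 = 20
px1_2 = 150
py1_2 = 75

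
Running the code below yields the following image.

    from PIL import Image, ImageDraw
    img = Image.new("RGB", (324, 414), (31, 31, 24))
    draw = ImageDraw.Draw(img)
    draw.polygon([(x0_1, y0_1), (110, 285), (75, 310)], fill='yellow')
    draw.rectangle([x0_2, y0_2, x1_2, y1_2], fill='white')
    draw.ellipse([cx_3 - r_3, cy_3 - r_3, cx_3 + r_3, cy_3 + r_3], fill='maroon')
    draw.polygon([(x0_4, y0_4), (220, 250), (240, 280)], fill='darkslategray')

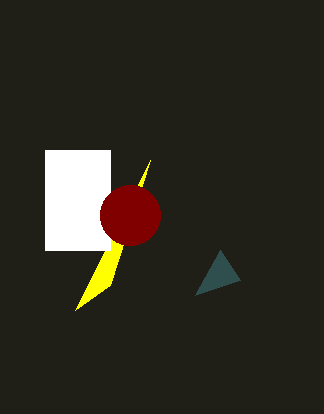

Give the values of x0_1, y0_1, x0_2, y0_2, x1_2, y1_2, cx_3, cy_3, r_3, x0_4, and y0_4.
x0_1 = 150
y0_1 = 160
x0_2 = 45
y0_2 = 150
x1_2 = 110
y1_2 = 250
cx_3 = 130
cy_3 = 215
r_3 = 30
x0_4 = 195
y0_4 = 295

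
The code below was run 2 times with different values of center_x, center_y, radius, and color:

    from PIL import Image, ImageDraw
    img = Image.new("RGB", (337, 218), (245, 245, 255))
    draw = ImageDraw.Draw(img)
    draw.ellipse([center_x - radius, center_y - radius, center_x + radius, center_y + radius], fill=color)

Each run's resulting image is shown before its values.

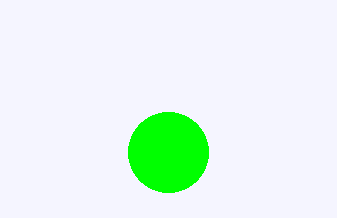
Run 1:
center_x = 168, center_y = 152, radius = 40, color = 'lime'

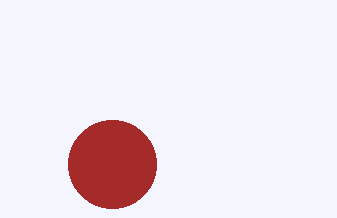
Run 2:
center_x = 112
center_y = 164
radius = 44
color = 'brown'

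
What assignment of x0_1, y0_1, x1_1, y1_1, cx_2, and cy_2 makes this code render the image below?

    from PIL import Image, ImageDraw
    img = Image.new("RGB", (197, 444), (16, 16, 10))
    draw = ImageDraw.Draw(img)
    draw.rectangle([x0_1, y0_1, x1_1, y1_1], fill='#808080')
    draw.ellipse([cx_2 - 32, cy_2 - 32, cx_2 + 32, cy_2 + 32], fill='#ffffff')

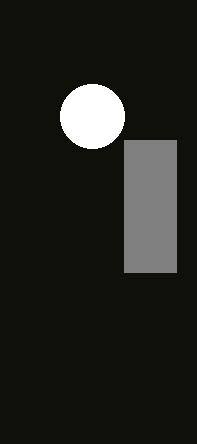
x0_1 = 124, y0_1 = 140, x1_1 = 176, y1_1 = 272, cx_2 = 92, cy_2 = 116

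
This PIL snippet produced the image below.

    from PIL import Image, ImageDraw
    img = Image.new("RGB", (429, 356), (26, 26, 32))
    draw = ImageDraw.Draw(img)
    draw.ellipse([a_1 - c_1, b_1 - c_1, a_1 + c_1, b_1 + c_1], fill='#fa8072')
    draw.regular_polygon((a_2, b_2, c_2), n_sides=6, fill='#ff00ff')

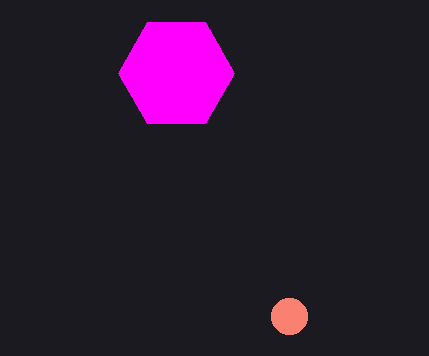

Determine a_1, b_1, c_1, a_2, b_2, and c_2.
a_1 = 289, b_1 = 316, c_1 = 18, a_2 = 176, b_2 = 73, c_2 = 58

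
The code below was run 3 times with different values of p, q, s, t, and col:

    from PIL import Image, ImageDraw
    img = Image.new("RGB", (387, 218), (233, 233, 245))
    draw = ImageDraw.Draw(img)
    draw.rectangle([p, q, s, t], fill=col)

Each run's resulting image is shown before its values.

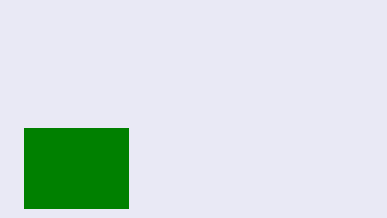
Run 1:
p = 24; q = 128; s = 128; t = 208; col = 'green'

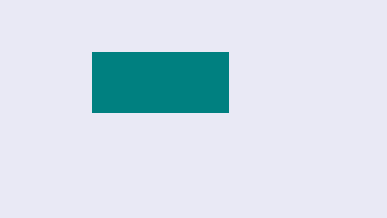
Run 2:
p = 92
q = 52
s = 228
t = 112
col = 'teal'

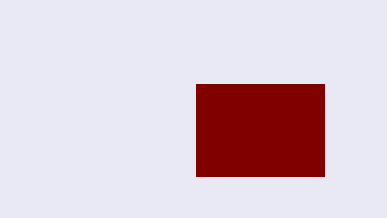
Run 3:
p = 196; q = 84; s = 324; t = 176; col = 'maroon'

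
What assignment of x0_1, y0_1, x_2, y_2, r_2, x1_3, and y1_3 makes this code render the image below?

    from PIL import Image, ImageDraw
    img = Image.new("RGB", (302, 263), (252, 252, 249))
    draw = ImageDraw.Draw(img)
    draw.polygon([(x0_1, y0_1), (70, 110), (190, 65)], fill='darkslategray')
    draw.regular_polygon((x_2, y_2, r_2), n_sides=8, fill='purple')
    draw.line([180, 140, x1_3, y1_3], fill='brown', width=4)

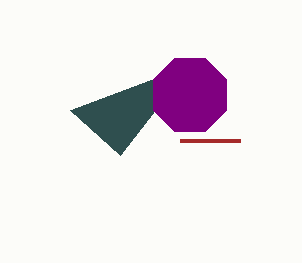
x0_1 = 120; y0_1 = 155; x_2 = 190; y_2 = 95; r_2 = 40; x1_3 = 240; y1_3 = 140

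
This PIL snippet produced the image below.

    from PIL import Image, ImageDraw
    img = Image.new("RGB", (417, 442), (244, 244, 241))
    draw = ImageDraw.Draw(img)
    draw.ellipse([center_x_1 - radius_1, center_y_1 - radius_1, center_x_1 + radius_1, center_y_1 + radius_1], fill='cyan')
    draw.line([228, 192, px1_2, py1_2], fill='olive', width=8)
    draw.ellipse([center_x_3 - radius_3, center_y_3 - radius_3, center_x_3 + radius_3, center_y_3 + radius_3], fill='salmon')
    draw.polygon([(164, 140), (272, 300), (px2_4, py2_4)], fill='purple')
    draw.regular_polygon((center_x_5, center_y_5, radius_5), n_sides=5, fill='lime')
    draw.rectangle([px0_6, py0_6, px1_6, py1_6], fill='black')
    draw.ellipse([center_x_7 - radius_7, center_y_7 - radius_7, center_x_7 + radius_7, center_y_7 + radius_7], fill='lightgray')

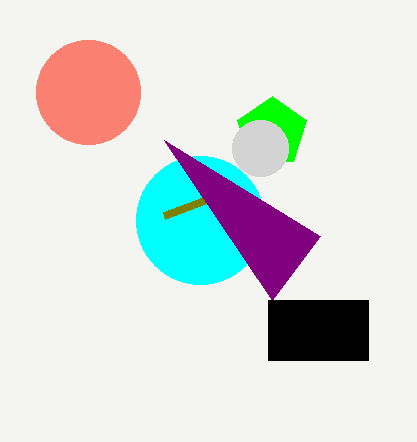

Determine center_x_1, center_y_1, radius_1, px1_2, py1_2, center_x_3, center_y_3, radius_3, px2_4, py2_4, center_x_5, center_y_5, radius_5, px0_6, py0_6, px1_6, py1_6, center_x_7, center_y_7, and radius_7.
center_x_1 = 200, center_y_1 = 220, radius_1 = 64, px1_2 = 164, py1_2 = 216, center_x_3 = 88, center_y_3 = 92, radius_3 = 52, px2_4 = 320, py2_4 = 236, center_x_5 = 272, center_y_5 = 132, radius_5 = 36, px0_6 = 268, py0_6 = 300, px1_6 = 368, py1_6 = 360, center_x_7 = 260, center_y_7 = 148, radius_7 = 28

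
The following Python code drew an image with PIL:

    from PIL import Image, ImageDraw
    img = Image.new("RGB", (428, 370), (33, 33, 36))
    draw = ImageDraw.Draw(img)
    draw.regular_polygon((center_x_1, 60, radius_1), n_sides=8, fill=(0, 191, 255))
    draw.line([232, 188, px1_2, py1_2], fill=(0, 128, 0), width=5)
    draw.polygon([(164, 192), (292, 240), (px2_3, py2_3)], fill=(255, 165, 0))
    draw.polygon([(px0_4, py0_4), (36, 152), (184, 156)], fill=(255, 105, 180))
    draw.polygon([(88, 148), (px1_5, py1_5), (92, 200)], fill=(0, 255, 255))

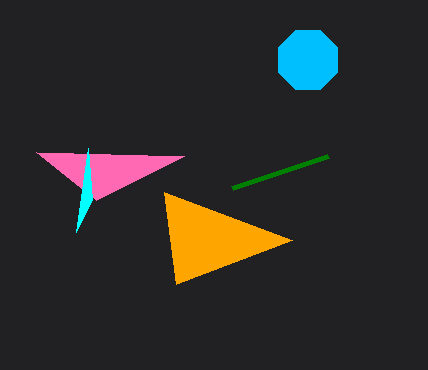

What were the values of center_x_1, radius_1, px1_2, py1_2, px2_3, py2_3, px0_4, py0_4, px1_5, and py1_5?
center_x_1 = 308; radius_1 = 32; px1_2 = 328; py1_2 = 156; px2_3 = 176; py2_3 = 284; px0_4 = 96; py0_4 = 200; px1_5 = 76; py1_5 = 232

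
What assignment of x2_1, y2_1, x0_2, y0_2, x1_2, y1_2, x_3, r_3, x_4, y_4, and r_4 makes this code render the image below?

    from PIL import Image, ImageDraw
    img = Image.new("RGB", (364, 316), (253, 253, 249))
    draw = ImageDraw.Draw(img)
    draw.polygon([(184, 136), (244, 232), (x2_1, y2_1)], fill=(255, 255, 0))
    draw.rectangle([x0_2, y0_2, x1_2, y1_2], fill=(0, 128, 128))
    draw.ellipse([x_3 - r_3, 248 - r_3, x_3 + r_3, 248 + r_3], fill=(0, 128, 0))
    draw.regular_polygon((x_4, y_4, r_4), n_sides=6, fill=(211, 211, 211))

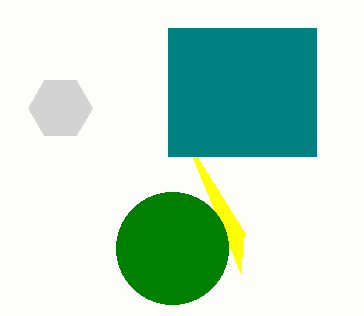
x2_1 = 240
y2_1 = 272
x0_2 = 168
y0_2 = 28
x1_2 = 316
y1_2 = 156
x_3 = 172
r_3 = 56
x_4 = 60
y_4 = 108
r_4 = 32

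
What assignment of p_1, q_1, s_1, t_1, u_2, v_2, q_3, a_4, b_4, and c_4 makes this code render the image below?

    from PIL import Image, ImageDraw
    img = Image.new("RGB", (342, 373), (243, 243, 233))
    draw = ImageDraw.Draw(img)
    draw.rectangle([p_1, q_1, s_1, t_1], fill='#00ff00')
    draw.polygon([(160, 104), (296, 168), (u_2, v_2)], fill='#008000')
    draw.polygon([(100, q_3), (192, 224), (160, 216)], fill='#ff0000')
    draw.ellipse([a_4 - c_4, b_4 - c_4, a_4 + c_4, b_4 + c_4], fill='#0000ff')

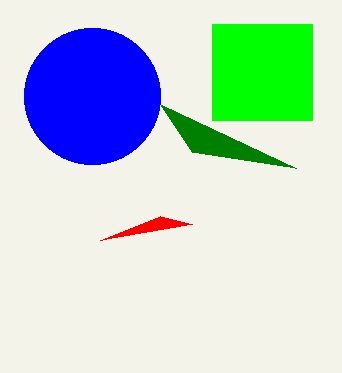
p_1 = 212; q_1 = 24; s_1 = 312; t_1 = 120; u_2 = 192; v_2 = 152; q_3 = 240; a_4 = 92; b_4 = 96; c_4 = 68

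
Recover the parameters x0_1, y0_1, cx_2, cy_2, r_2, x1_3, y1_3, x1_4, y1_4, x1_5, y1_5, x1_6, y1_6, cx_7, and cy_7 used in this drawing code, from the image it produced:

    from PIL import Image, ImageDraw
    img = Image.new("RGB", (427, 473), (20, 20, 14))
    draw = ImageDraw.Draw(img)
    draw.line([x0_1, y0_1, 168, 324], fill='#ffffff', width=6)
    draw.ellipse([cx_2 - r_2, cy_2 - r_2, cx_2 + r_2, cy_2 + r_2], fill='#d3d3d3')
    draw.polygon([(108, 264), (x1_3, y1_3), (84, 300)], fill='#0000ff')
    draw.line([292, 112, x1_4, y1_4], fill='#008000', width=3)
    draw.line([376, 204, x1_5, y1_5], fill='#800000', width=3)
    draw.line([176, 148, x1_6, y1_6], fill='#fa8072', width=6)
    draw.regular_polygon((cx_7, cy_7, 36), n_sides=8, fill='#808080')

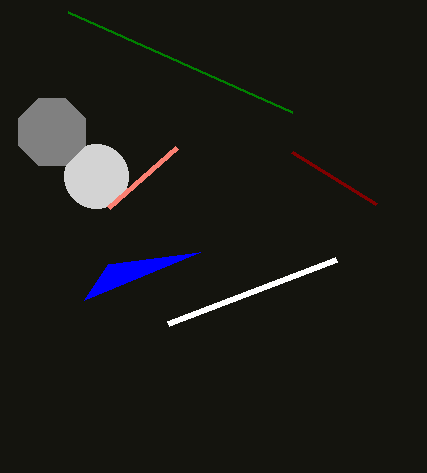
x0_1 = 336
y0_1 = 260
cx_2 = 96
cy_2 = 176
r_2 = 32
x1_3 = 200
y1_3 = 252
x1_4 = 68
y1_4 = 12
x1_5 = 292
y1_5 = 152
x1_6 = 108
y1_6 = 208
cx_7 = 52
cy_7 = 132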